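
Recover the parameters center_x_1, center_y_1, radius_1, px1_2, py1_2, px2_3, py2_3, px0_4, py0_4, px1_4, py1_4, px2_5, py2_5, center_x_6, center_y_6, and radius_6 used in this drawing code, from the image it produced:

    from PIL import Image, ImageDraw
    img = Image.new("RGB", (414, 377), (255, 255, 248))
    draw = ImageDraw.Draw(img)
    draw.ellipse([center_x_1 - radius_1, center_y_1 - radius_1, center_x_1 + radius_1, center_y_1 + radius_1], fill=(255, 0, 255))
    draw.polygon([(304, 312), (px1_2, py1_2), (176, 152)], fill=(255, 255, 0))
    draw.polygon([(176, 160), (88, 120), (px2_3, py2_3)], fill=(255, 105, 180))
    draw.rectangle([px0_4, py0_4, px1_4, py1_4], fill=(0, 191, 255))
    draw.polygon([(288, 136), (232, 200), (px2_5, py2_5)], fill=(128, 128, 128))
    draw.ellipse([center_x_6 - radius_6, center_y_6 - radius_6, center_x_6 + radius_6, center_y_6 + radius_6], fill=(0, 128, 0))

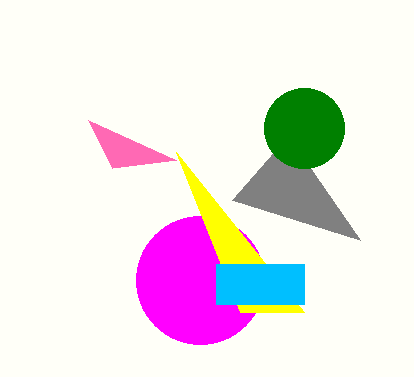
center_x_1 = 200, center_y_1 = 280, radius_1 = 64, px1_2 = 240, py1_2 = 312, px2_3 = 112, py2_3 = 168, px0_4 = 216, py0_4 = 264, px1_4 = 304, py1_4 = 304, px2_5 = 360, py2_5 = 240, center_x_6 = 304, center_y_6 = 128, radius_6 = 40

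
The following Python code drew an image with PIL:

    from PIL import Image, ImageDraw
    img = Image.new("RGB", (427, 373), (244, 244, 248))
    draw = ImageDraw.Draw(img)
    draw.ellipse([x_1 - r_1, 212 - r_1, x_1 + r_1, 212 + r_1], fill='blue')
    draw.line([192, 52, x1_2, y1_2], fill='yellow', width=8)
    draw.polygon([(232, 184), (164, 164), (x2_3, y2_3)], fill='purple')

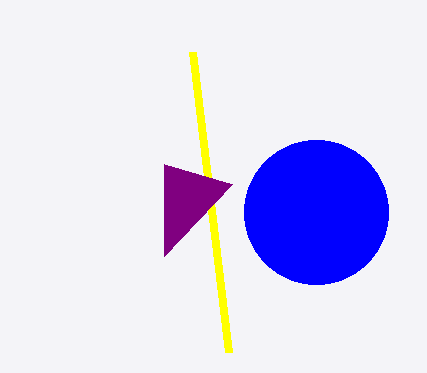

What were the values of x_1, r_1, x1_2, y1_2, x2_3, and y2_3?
x_1 = 316, r_1 = 72, x1_2 = 228, y1_2 = 352, x2_3 = 164, y2_3 = 256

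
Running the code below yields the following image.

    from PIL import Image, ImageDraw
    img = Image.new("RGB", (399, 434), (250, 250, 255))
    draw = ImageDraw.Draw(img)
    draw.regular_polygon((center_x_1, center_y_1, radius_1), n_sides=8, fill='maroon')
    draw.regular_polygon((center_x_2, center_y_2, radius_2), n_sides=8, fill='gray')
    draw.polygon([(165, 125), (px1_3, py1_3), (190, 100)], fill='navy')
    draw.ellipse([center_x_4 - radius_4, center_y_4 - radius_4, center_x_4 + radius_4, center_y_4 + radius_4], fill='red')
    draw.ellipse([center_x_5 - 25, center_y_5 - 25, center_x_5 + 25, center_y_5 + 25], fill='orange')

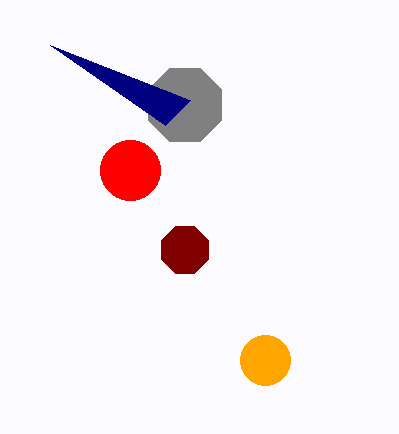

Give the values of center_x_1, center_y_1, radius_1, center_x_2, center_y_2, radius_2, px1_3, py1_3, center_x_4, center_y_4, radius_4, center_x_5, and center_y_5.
center_x_1 = 185; center_y_1 = 250; radius_1 = 25; center_x_2 = 185; center_y_2 = 105; radius_2 = 40; px1_3 = 50; py1_3 = 45; center_x_4 = 130; center_y_4 = 170; radius_4 = 30; center_x_5 = 265; center_y_5 = 360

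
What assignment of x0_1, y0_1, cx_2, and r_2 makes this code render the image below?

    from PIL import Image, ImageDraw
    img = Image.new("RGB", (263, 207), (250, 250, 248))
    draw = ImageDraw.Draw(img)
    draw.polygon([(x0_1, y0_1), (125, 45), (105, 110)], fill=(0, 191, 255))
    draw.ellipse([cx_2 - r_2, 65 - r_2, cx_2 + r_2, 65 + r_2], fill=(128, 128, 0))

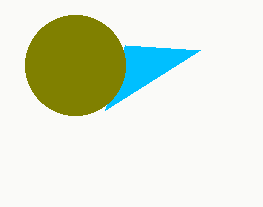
x0_1 = 200, y0_1 = 50, cx_2 = 75, r_2 = 50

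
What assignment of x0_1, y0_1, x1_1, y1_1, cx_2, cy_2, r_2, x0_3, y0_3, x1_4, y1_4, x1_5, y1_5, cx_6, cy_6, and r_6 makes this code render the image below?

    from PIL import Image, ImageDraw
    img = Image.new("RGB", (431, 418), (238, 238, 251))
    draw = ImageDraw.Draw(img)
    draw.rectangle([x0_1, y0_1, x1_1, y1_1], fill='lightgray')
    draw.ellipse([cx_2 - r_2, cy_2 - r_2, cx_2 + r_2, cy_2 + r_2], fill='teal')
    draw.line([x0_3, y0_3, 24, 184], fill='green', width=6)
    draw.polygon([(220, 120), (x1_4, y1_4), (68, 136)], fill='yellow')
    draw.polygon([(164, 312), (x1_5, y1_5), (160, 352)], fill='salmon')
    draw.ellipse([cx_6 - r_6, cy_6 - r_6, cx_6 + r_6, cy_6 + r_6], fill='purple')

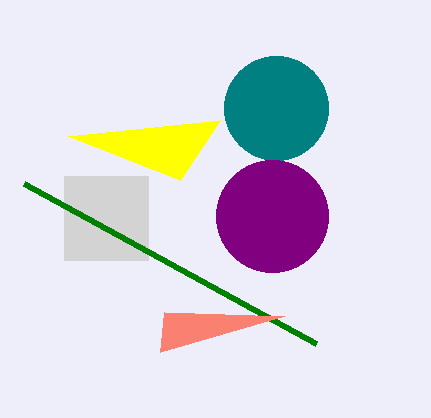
x0_1 = 64
y0_1 = 176
x1_1 = 148
y1_1 = 260
cx_2 = 276
cy_2 = 108
r_2 = 52
x0_3 = 316
y0_3 = 344
x1_4 = 180
y1_4 = 180
x1_5 = 284
y1_5 = 316
cx_6 = 272
cy_6 = 216
r_6 = 56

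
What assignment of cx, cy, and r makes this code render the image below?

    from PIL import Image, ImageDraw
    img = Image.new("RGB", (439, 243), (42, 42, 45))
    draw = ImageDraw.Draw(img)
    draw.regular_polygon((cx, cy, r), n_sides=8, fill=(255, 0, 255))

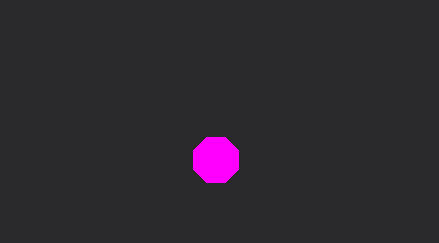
cx = 216, cy = 160, r = 24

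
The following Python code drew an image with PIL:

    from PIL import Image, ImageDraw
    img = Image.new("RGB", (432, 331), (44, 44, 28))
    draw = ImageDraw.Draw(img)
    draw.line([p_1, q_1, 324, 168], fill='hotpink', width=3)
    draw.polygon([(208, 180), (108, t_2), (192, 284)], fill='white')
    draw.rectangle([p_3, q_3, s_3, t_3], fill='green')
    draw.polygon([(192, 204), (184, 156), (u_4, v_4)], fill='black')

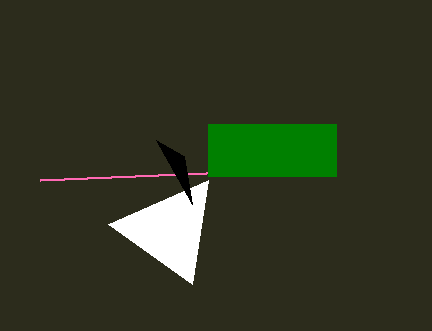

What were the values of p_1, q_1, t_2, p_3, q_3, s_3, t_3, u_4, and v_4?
p_1 = 40, q_1 = 180, t_2 = 224, p_3 = 208, q_3 = 124, s_3 = 336, t_3 = 176, u_4 = 156, v_4 = 140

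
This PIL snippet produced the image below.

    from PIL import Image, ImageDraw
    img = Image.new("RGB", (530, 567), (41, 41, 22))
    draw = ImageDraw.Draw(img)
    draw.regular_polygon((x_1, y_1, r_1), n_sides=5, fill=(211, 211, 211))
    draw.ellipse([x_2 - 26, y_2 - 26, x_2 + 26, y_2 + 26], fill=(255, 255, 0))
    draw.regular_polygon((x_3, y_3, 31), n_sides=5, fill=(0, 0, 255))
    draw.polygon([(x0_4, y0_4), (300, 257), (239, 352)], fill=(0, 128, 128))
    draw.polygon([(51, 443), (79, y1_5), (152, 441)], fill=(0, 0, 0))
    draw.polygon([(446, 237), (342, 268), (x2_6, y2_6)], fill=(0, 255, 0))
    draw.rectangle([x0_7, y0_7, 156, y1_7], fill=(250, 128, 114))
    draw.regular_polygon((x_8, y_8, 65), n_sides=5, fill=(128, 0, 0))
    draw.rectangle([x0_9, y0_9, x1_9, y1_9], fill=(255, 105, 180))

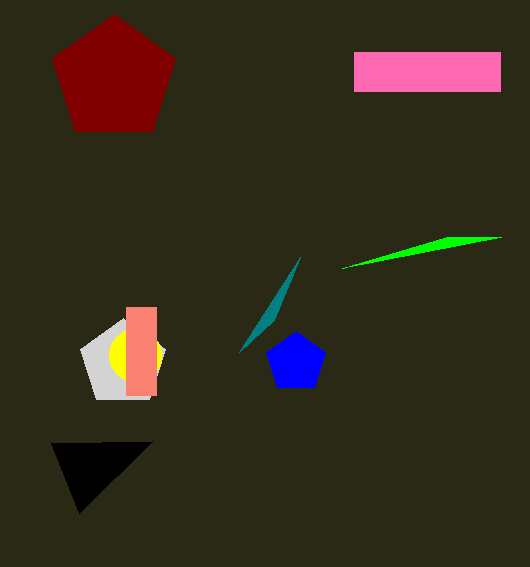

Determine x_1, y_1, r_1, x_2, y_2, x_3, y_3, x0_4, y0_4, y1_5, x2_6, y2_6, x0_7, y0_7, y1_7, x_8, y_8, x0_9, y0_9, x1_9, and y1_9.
x_1 = 123
y_1 = 363
r_1 = 45
x_2 = 135
y_2 = 355
x_3 = 296
y_3 = 362
x0_4 = 274
y0_4 = 320
y1_5 = 513
x2_6 = 501
y2_6 = 237
x0_7 = 126
y0_7 = 307
y1_7 = 395
x_8 = 114
y_8 = 79
x0_9 = 354
y0_9 = 52
x1_9 = 500
y1_9 = 91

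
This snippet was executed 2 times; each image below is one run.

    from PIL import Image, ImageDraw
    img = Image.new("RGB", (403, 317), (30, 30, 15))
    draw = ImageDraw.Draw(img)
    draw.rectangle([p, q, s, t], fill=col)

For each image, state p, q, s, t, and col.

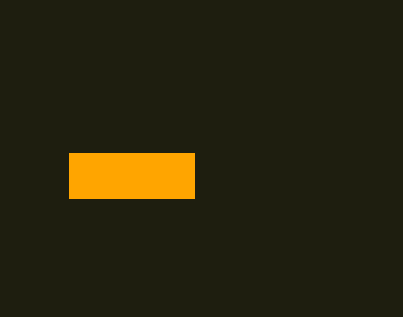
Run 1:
p = 69
q = 153
s = 194
t = 198
col = 'orange'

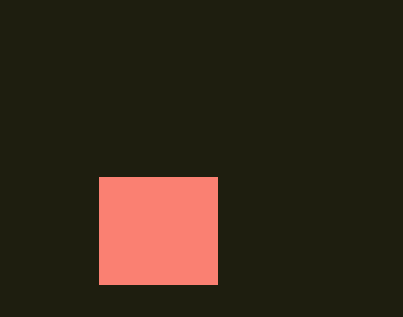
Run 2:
p = 99
q = 177
s = 217
t = 284
col = 'salmon'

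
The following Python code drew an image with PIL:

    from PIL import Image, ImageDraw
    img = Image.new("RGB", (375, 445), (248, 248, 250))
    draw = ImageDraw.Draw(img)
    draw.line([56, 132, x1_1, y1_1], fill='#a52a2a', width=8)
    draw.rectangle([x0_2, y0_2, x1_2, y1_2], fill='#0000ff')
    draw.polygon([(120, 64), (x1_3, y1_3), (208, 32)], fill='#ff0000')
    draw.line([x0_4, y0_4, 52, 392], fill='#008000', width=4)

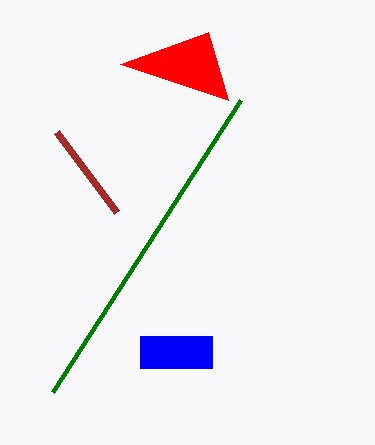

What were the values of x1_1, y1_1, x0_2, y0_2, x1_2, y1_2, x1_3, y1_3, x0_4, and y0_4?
x1_1 = 116, y1_1 = 212, x0_2 = 140, y0_2 = 336, x1_2 = 212, y1_2 = 368, x1_3 = 228, y1_3 = 100, x0_4 = 240, y0_4 = 100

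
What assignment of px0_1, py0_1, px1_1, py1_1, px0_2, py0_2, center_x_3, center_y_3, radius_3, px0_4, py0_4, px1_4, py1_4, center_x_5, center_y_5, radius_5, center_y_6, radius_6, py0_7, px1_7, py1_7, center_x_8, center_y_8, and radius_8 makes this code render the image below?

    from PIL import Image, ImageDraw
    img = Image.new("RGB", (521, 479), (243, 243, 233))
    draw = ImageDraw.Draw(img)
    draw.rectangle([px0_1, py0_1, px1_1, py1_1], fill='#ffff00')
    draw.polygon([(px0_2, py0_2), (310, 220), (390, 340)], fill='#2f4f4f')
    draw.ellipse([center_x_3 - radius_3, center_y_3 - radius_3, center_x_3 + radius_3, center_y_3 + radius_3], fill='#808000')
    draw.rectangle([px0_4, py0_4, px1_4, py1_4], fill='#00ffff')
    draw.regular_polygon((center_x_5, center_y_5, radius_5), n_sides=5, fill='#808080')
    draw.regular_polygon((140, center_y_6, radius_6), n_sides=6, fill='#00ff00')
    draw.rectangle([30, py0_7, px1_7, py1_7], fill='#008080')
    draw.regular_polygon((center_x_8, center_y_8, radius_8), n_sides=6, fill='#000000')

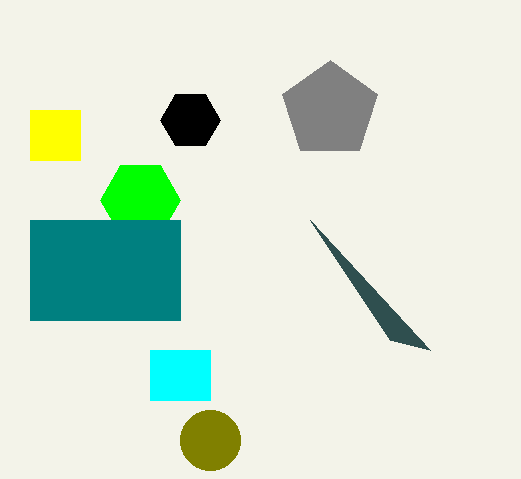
px0_1 = 30, py0_1 = 110, px1_1 = 80, py1_1 = 160, px0_2 = 430, py0_2 = 350, center_x_3 = 210, center_y_3 = 440, radius_3 = 30, px0_4 = 150, py0_4 = 350, px1_4 = 210, py1_4 = 400, center_x_5 = 330, center_y_5 = 110, radius_5 = 50, center_y_6 = 200, radius_6 = 40, py0_7 = 220, px1_7 = 180, py1_7 = 320, center_x_8 = 190, center_y_8 = 120, radius_8 = 30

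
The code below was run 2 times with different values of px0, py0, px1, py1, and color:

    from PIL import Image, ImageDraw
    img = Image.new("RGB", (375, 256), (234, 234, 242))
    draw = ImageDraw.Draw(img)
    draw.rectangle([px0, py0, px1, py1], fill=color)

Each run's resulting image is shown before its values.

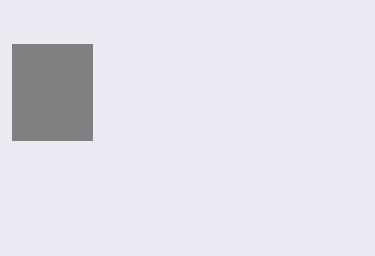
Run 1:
px0 = 12
py0 = 44
px1 = 92
py1 = 140
color = 'gray'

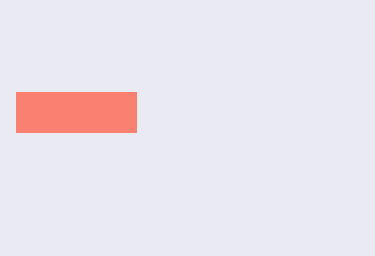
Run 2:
px0 = 16
py0 = 92
px1 = 136
py1 = 132
color = 'salmon'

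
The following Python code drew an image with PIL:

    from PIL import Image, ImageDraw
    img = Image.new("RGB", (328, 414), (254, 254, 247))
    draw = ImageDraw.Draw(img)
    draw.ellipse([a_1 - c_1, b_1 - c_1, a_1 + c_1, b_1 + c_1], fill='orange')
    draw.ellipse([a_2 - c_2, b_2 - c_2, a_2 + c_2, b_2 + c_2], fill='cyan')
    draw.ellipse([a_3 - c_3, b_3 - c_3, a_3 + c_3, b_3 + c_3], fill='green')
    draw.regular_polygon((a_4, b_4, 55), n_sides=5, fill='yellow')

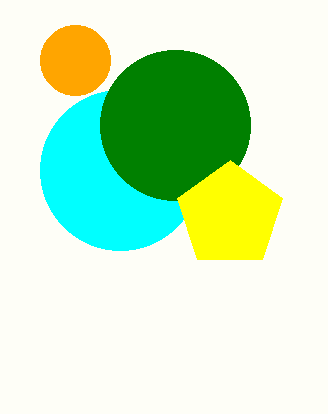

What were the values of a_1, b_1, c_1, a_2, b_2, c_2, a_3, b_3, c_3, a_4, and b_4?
a_1 = 75; b_1 = 60; c_1 = 35; a_2 = 120; b_2 = 170; c_2 = 80; a_3 = 175; b_3 = 125; c_3 = 75; a_4 = 230; b_4 = 215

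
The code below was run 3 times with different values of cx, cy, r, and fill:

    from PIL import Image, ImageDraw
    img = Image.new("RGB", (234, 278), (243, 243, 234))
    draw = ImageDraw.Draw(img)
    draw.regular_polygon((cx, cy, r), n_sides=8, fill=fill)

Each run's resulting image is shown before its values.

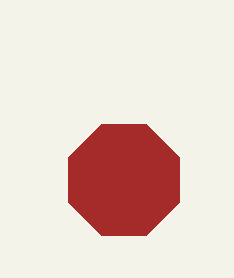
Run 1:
cx = 124, cy = 180, r = 60, fill = 'brown'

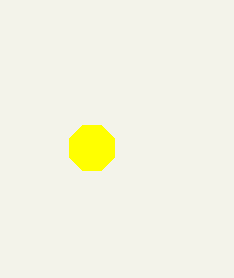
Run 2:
cx = 92
cy = 148
r = 24
fill = 'yellow'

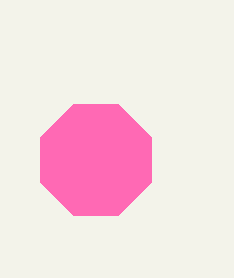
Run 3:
cx = 96; cy = 160; r = 60; fill = 'hotpink'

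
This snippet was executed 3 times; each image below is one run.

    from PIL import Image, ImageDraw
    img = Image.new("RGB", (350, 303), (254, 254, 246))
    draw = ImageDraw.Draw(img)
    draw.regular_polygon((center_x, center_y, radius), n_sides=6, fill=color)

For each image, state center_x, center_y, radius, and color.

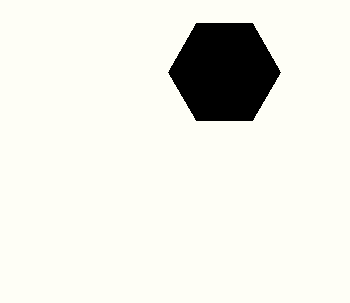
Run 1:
center_x = 224
center_y = 72
radius = 56
color = 'black'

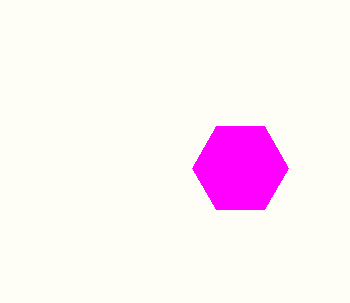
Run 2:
center_x = 240; center_y = 168; radius = 48; color = 'magenta'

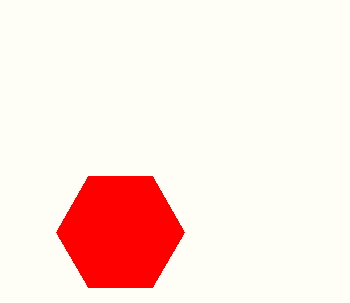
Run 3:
center_x = 120, center_y = 232, radius = 64, color = 'red'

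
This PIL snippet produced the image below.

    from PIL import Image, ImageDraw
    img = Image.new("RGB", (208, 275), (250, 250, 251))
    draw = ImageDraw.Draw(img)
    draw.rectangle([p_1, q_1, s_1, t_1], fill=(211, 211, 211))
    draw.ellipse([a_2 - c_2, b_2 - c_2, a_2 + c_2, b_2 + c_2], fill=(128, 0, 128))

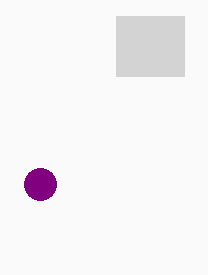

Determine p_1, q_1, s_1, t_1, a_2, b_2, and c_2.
p_1 = 116; q_1 = 16; s_1 = 184; t_1 = 76; a_2 = 40; b_2 = 184; c_2 = 16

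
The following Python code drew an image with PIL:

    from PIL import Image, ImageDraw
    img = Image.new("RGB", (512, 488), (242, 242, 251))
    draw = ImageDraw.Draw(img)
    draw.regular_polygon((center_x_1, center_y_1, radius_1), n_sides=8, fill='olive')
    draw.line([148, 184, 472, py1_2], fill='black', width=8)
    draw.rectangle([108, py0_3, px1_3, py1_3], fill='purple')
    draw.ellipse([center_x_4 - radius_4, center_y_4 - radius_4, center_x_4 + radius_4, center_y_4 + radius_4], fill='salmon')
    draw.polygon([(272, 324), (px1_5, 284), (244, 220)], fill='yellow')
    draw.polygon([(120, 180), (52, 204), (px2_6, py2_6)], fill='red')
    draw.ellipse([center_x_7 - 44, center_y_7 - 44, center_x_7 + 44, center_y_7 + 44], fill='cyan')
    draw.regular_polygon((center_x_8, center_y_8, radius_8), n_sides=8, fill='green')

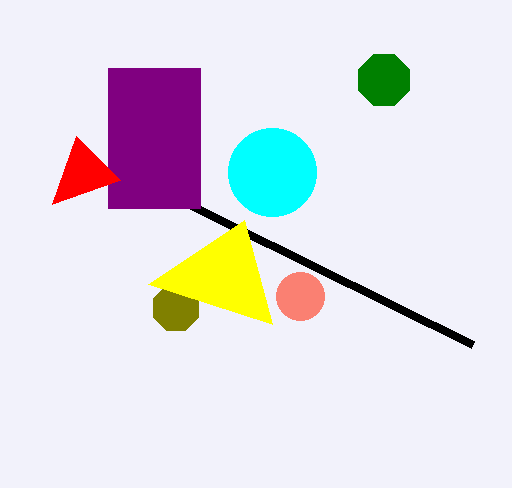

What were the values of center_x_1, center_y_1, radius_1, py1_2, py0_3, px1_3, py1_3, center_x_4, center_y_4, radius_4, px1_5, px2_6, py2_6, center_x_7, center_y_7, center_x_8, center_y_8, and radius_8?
center_x_1 = 176; center_y_1 = 308; radius_1 = 24; py1_2 = 344; py0_3 = 68; px1_3 = 200; py1_3 = 208; center_x_4 = 300; center_y_4 = 296; radius_4 = 24; px1_5 = 148; px2_6 = 76; py2_6 = 136; center_x_7 = 272; center_y_7 = 172; center_x_8 = 384; center_y_8 = 80; radius_8 = 28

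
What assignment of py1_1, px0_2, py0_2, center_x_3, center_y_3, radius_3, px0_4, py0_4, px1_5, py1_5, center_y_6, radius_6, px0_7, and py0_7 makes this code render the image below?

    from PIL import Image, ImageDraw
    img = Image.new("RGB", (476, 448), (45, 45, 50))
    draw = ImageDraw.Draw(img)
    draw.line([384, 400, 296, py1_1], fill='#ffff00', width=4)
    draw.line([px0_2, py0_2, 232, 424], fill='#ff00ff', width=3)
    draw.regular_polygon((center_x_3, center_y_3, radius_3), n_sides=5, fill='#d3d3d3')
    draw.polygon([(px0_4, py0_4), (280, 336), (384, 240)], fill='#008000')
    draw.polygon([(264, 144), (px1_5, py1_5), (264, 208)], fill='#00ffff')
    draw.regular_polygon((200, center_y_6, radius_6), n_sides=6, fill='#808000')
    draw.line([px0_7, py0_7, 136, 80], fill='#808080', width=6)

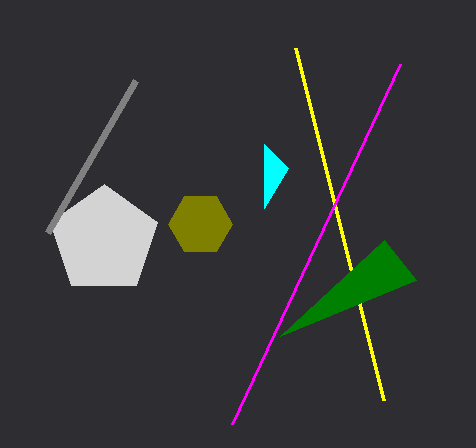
py1_1 = 48, px0_2 = 400, py0_2 = 64, center_x_3 = 104, center_y_3 = 240, radius_3 = 56, px0_4 = 416, py0_4 = 280, px1_5 = 288, py1_5 = 168, center_y_6 = 224, radius_6 = 32, px0_7 = 48, py0_7 = 232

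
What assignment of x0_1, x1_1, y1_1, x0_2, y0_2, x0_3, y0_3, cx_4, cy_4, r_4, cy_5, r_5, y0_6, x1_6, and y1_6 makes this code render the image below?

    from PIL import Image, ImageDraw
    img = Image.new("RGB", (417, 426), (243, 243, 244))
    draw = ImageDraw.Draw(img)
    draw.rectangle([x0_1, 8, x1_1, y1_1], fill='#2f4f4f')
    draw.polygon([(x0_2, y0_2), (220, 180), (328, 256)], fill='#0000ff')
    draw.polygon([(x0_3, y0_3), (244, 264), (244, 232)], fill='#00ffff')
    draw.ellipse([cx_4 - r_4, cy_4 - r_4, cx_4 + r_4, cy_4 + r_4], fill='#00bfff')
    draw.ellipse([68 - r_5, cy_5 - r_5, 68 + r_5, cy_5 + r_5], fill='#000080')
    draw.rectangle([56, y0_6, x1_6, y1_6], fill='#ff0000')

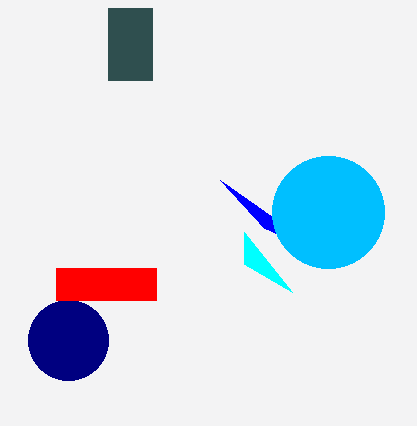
x0_1 = 108; x1_1 = 152; y1_1 = 80; x0_2 = 264; y0_2 = 228; x0_3 = 292; y0_3 = 292; cx_4 = 328; cy_4 = 212; r_4 = 56; cy_5 = 340; r_5 = 40; y0_6 = 268; x1_6 = 156; y1_6 = 300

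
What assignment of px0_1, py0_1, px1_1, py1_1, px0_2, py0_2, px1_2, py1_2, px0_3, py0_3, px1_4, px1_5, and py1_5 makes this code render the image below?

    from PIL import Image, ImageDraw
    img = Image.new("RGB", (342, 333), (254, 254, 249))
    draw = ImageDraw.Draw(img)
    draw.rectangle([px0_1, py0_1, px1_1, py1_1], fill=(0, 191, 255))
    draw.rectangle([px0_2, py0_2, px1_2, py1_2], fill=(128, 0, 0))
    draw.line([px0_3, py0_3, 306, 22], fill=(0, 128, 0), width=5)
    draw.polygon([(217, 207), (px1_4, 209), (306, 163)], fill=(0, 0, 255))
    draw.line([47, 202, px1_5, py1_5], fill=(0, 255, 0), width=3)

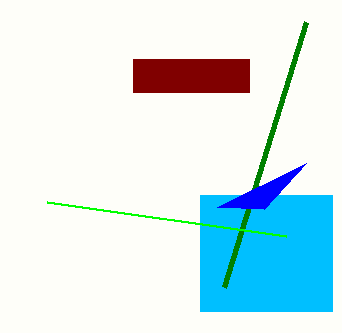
px0_1 = 200; py0_1 = 195; px1_1 = 332; py1_1 = 311; px0_2 = 133; py0_2 = 59; px1_2 = 249; py1_2 = 92; px0_3 = 224; py0_3 = 287; px1_4 = 264; px1_5 = 286; py1_5 = 236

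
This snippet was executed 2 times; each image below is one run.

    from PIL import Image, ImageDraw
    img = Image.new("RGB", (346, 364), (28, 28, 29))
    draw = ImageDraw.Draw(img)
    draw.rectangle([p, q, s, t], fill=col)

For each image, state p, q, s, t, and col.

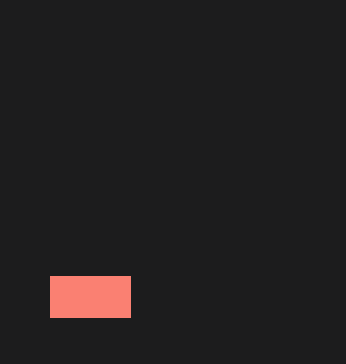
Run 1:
p = 50; q = 276; s = 130; t = 317; col = 'salmon'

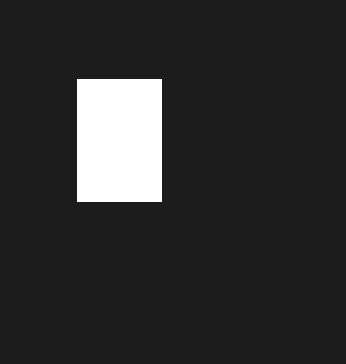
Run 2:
p = 77; q = 79; s = 161; t = 201; col = 'white'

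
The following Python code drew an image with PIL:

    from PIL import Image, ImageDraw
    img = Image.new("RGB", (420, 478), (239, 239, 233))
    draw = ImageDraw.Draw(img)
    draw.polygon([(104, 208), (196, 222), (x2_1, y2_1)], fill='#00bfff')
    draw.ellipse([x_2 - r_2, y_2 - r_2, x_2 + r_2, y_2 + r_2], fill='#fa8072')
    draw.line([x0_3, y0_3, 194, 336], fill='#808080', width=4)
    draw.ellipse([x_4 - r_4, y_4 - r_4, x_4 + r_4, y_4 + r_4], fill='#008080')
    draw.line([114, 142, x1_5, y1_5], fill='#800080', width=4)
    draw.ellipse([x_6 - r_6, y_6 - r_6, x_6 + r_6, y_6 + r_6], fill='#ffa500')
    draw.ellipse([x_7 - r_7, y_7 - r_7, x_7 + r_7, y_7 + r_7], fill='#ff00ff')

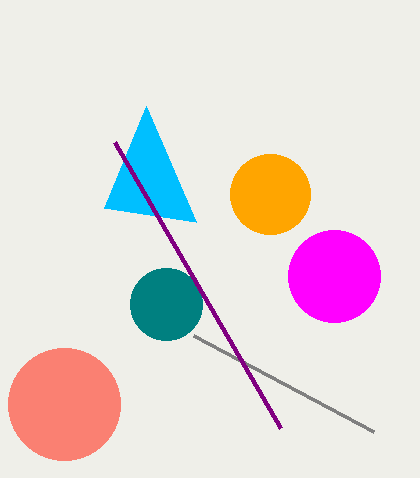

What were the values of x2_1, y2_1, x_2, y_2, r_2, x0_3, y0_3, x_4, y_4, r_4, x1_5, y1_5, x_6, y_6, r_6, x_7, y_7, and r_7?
x2_1 = 146; y2_1 = 106; x_2 = 64; y_2 = 404; r_2 = 56; x0_3 = 374; y0_3 = 432; x_4 = 166; y_4 = 304; r_4 = 36; x1_5 = 280; y1_5 = 428; x_6 = 270; y_6 = 194; r_6 = 40; x_7 = 334; y_7 = 276; r_7 = 46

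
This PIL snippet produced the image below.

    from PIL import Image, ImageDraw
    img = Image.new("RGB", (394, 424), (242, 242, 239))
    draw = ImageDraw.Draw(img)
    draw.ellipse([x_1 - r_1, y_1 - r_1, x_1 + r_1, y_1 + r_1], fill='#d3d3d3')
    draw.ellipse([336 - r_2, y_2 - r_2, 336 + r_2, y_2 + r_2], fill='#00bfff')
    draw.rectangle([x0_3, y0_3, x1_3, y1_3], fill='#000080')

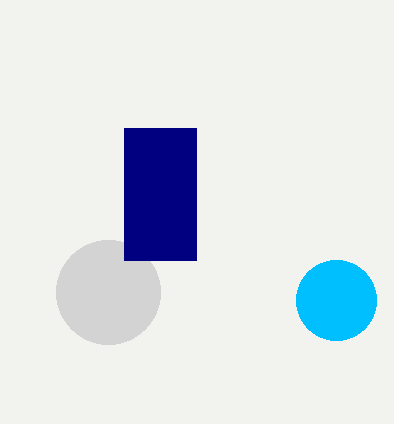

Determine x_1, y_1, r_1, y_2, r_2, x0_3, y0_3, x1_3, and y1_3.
x_1 = 108, y_1 = 292, r_1 = 52, y_2 = 300, r_2 = 40, x0_3 = 124, y0_3 = 128, x1_3 = 196, y1_3 = 260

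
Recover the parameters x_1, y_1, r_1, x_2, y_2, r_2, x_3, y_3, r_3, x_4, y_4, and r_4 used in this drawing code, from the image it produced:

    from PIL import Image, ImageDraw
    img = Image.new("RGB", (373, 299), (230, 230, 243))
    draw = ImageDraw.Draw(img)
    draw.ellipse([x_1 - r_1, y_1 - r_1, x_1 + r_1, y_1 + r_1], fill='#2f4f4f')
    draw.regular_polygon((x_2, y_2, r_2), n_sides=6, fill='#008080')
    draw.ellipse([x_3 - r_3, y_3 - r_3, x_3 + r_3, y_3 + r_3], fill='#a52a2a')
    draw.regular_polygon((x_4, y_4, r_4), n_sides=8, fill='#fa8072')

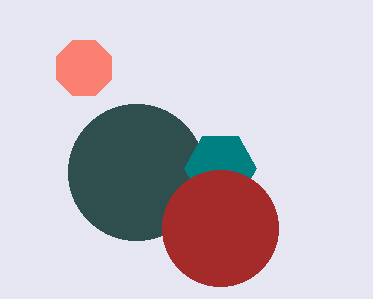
x_1 = 136; y_1 = 172; r_1 = 68; x_2 = 220; y_2 = 168; r_2 = 36; x_3 = 220; y_3 = 228; r_3 = 58; x_4 = 84; y_4 = 68; r_4 = 30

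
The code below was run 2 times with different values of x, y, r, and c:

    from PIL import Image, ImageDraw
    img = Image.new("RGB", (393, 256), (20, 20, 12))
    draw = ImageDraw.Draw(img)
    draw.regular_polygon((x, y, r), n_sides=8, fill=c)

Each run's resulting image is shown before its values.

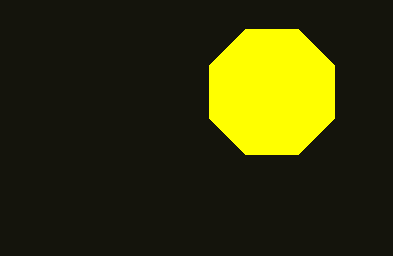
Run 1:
x = 272, y = 92, r = 68, c = 'yellow'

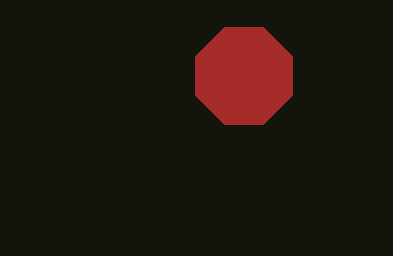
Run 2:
x = 244
y = 76
r = 52
c = 'brown'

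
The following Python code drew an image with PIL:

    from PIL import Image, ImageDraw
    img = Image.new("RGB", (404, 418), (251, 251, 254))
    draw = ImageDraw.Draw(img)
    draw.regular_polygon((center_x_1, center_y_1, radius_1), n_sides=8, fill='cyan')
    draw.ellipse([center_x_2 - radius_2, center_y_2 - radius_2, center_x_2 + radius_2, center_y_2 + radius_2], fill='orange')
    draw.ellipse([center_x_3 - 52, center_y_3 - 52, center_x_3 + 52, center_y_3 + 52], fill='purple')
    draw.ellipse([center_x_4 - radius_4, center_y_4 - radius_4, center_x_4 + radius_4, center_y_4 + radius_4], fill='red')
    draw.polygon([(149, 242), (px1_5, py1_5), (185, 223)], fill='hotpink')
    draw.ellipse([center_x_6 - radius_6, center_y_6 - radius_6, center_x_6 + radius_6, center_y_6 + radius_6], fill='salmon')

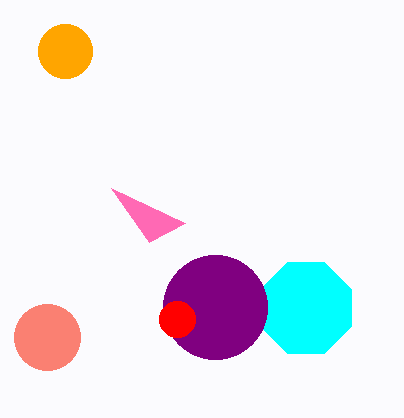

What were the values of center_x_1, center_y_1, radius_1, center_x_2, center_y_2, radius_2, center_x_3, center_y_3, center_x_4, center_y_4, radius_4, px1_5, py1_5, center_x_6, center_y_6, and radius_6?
center_x_1 = 306; center_y_1 = 308; radius_1 = 49; center_x_2 = 65; center_y_2 = 51; radius_2 = 27; center_x_3 = 215; center_y_3 = 307; center_x_4 = 177; center_y_4 = 319; radius_4 = 18; px1_5 = 111; py1_5 = 188; center_x_6 = 47; center_y_6 = 337; radius_6 = 33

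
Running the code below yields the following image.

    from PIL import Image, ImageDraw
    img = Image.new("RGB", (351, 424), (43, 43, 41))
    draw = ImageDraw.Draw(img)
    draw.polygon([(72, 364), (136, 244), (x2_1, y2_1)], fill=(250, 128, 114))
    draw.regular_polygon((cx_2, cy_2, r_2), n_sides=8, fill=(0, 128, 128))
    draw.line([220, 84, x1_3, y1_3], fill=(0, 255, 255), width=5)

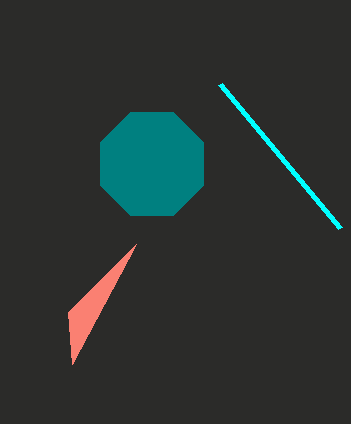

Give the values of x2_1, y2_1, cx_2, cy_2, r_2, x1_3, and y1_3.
x2_1 = 68; y2_1 = 312; cx_2 = 152; cy_2 = 164; r_2 = 56; x1_3 = 340; y1_3 = 228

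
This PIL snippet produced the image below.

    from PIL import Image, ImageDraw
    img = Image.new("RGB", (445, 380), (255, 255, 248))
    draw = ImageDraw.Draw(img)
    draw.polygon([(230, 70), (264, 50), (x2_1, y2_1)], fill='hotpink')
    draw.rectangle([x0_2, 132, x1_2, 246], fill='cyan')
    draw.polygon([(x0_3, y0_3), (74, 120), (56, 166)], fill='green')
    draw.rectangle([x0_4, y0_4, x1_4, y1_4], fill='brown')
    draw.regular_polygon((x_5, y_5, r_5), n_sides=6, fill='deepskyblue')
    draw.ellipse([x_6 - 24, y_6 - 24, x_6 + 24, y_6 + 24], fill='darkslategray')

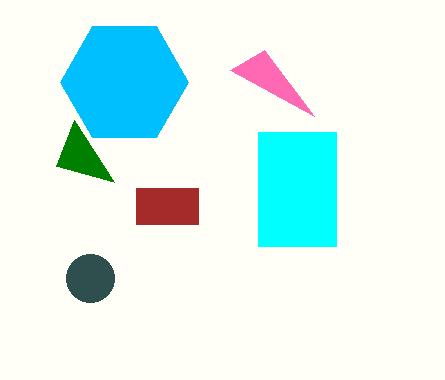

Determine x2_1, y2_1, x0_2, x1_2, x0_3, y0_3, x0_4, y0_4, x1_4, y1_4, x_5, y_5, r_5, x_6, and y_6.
x2_1 = 314, y2_1 = 116, x0_2 = 258, x1_2 = 336, x0_3 = 114, y0_3 = 182, x0_4 = 136, y0_4 = 188, x1_4 = 198, y1_4 = 224, x_5 = 124, y_5 = 82, r_5 = 64, x_6 = 90, y_6 = 278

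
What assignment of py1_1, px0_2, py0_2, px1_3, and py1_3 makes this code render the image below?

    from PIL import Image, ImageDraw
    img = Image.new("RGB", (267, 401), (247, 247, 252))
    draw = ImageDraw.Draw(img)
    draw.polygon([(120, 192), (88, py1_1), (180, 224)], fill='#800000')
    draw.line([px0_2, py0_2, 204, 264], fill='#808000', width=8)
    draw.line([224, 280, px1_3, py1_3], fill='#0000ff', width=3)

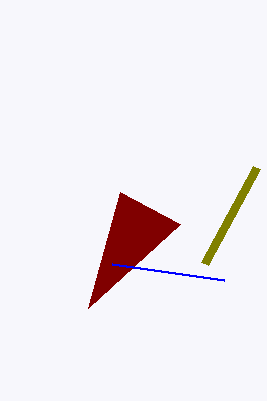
py1_1 = 308, px0_2 = 256, py0_2 = 168, px1_3 = 112, py1_3 = 264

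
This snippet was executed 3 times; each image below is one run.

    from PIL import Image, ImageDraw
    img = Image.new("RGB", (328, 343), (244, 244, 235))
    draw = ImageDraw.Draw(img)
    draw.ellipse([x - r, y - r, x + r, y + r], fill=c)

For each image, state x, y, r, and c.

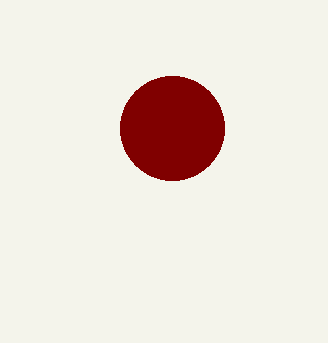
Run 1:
x = 172, y = 128, r = 52, c = 'maroon'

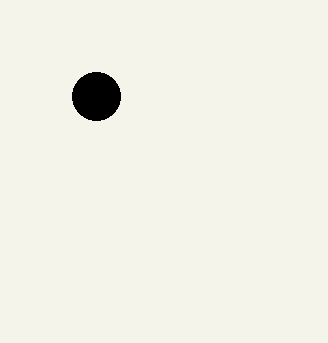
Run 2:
x = 96
y = 96
r = 24
c = 'black'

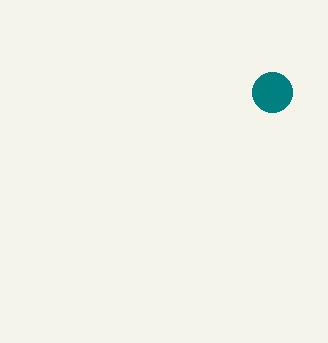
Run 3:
x = 272, y = 92, r = 20, c = 'teal'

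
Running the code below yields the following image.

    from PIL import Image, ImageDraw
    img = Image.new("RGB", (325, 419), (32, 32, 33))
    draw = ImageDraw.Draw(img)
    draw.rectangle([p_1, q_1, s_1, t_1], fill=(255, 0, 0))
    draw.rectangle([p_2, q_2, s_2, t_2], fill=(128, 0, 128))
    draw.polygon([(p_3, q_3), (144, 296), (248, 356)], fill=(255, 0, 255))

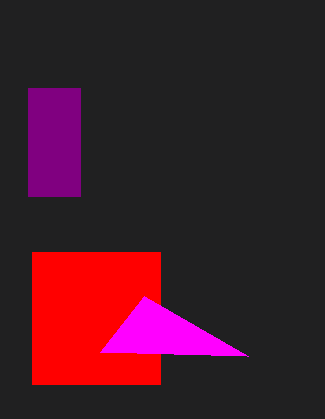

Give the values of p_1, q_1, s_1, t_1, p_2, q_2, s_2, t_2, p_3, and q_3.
p_1 = 32; q_1 = 252; s_1 = 160; t_1 = 384; p_2 = 28; q_2 = 88; s_2 = 80; t_2 = 196; p_3 = 100; q_3 = 352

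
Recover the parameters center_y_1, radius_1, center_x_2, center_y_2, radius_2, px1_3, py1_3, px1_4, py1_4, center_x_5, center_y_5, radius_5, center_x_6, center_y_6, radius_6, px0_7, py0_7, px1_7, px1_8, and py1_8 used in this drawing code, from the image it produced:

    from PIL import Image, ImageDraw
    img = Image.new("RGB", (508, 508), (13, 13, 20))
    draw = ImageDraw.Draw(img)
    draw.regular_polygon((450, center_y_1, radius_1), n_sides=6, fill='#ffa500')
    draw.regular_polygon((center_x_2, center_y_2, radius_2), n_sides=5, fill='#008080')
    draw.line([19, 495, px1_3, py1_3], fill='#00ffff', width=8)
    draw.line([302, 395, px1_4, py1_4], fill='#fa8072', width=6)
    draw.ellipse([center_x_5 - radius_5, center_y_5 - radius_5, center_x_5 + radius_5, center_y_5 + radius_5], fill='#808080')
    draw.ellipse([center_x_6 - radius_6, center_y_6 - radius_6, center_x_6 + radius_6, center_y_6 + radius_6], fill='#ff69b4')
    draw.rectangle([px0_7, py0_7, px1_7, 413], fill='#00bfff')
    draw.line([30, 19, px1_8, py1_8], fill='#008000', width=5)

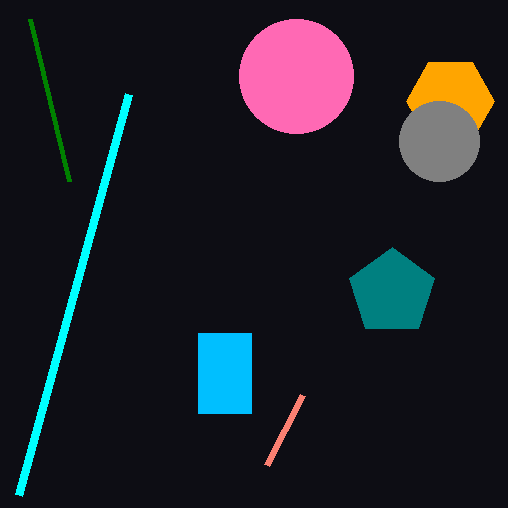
center_y_1 = 101, radius_1 = 44, center_x_2 = 392, center_y_2 = 292, radius_2 = 45, px1_3 = 129, py1_3 = 94, px1_4 = 266, py1_4 = 465, center_x_5 = 439, center_y_5 = 141, radius_5 = 40, center_x_6 = 296, center_y_6 = 76, radius_6 = 57, px0_7 = 198, py0_7 = 333, px1_7 = 251, px1_8 = 69, py1_8 = 181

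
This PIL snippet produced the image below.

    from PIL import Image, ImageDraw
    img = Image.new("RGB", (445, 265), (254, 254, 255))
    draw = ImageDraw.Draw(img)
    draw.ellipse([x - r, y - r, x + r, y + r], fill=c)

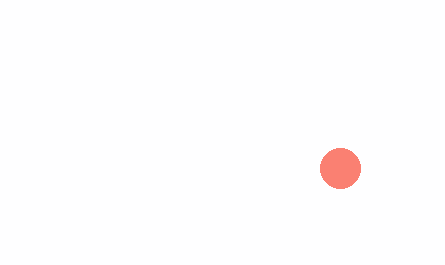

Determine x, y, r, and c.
x = 340; y = 168; r = 20; c = 'salmon'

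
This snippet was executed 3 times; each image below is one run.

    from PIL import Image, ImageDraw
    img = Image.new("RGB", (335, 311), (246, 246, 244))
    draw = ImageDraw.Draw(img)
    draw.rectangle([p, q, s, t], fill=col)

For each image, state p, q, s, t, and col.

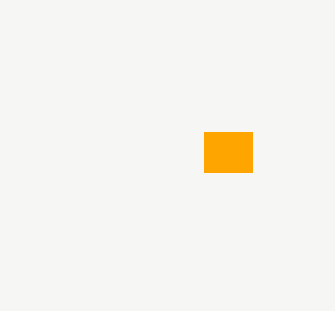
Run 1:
p = 204; q = 132; s = 252; t = 172; col = 'orange'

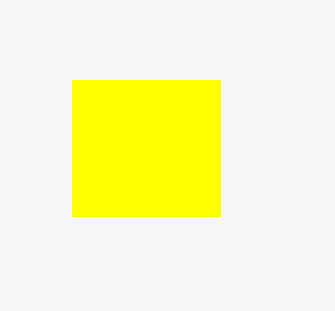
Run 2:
p = 72, q = 80, s = 220, t = 216, col = 'yellow'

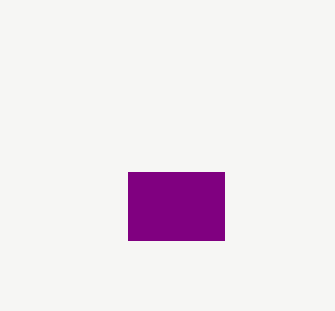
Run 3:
p = 128
q = 172
s = 224
t = 240
col = 'purple'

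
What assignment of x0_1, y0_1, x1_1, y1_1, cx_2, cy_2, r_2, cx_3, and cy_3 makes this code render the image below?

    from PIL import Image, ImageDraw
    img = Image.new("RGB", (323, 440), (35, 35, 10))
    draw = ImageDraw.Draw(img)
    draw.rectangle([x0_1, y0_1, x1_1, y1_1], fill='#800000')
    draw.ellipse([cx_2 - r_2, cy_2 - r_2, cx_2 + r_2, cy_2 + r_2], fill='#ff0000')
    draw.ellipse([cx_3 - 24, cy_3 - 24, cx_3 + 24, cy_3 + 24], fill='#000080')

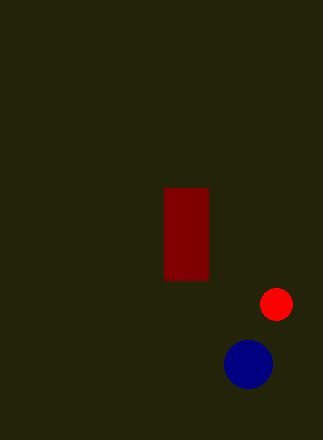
x0_1 = 164, y0_1 = 188, x1_1 = 208, y1_1 = 280, cx_2 = 276, cy_2 = 304, r_2 = 16, cx_3 = 248, cy_3 = 364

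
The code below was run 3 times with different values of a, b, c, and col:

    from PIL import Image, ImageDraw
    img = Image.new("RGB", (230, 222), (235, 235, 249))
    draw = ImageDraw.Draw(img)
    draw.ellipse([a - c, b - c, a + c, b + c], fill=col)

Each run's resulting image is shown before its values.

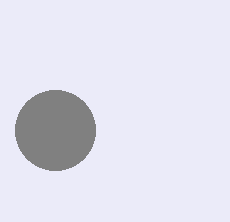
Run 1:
a = 55
b = 130
c = 40
col = 'gray'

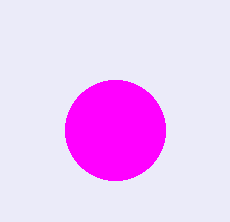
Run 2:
a = 115; b = 130; c = 50; col = 'magenta'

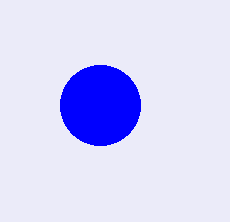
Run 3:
a = 100; b = 105; c = 40; col = 'blue'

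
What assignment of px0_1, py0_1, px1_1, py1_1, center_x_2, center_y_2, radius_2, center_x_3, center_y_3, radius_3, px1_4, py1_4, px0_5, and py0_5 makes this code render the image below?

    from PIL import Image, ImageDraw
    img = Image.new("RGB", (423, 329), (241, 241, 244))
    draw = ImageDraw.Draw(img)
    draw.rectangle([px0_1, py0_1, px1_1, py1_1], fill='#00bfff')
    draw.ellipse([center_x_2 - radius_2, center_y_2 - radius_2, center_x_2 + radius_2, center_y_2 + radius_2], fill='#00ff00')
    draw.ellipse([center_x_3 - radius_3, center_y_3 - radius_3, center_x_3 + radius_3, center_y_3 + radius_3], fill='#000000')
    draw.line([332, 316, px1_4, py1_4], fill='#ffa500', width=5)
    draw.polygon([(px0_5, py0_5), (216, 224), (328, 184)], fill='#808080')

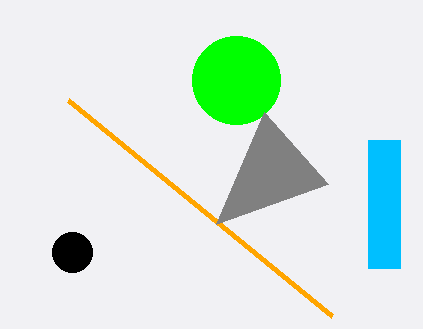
px0_1 = 368, py0_1 = 140, px1_1 = 400, py1_1 = 268, center_x_2 = 236, center_y_2 = 80, radius_2 = 44, center_x_3 = 72, center_y_3 = 252, radius_3 = 20, px1_4 = 68, py1_4 = 100, px0_5 = 264, py0_5 = 112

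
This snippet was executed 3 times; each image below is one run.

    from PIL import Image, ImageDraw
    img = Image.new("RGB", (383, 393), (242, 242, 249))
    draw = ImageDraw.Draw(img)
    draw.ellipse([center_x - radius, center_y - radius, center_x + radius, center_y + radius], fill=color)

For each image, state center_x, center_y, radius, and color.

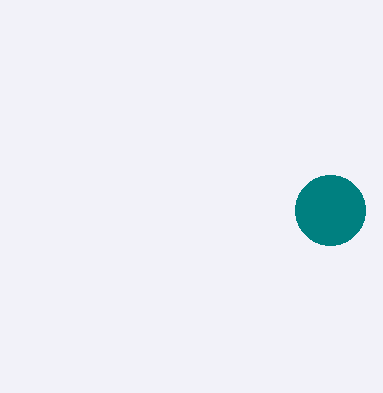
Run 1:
center_x = 330; center_y = 210; radius = 35; color = 'teal'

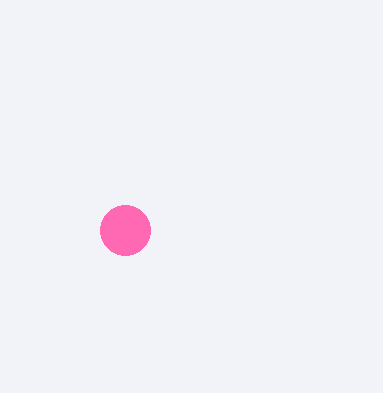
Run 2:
center_x = 125; center_y = 230; radius = 25; color = 'hotpink'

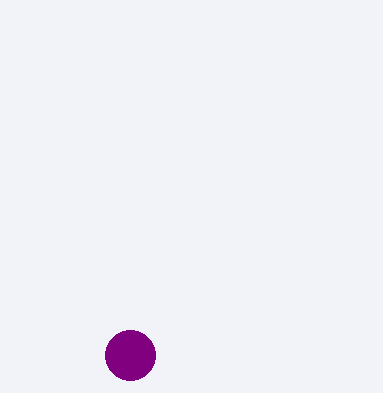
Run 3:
center_x = 130
center_y = 355
radius = 25
color = 'purple'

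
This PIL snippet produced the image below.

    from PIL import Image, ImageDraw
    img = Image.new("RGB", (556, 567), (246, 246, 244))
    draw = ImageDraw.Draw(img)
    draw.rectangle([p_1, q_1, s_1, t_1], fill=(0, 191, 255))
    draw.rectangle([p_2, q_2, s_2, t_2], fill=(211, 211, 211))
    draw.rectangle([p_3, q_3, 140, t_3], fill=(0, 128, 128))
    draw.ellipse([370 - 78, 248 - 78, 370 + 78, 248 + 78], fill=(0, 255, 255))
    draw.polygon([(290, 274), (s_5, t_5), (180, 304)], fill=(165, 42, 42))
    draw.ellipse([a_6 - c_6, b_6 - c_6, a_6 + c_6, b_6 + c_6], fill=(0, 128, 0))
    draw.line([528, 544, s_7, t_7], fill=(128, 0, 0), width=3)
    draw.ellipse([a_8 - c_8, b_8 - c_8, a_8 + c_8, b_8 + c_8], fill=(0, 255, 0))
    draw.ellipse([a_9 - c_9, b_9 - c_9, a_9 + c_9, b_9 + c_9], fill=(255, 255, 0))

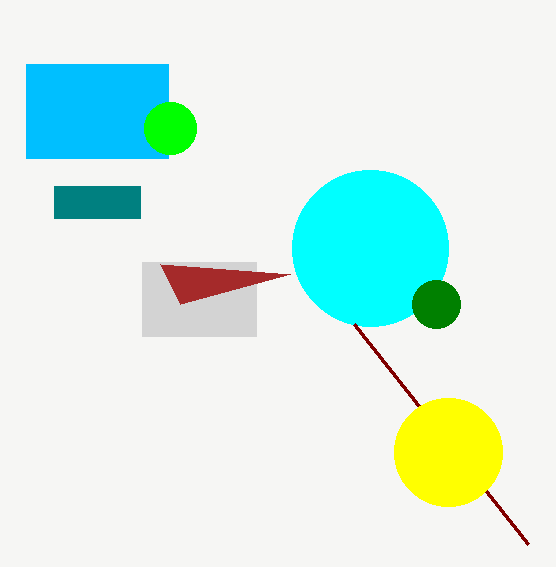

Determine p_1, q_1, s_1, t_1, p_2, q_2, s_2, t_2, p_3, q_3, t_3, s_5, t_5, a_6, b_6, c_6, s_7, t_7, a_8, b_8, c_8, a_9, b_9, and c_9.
p_1 = 26
q_1 = 64
s_1 = 168
t_1 = 158
p_2 = 142
q_2 = 262
s_2 = 256
t_2 = 336
p_3 = 54
q_3 = 186
t_3 = 218
s_5 = 160
t_5 = 264
a_6 = 436
b_6 = 304
c_6 = 24
s_7 = 354
t_7 = 324
a_8 = 170
b_8 = 128
c_8 = 26
a_9 = 448
b_9 = 452
c_9 = 54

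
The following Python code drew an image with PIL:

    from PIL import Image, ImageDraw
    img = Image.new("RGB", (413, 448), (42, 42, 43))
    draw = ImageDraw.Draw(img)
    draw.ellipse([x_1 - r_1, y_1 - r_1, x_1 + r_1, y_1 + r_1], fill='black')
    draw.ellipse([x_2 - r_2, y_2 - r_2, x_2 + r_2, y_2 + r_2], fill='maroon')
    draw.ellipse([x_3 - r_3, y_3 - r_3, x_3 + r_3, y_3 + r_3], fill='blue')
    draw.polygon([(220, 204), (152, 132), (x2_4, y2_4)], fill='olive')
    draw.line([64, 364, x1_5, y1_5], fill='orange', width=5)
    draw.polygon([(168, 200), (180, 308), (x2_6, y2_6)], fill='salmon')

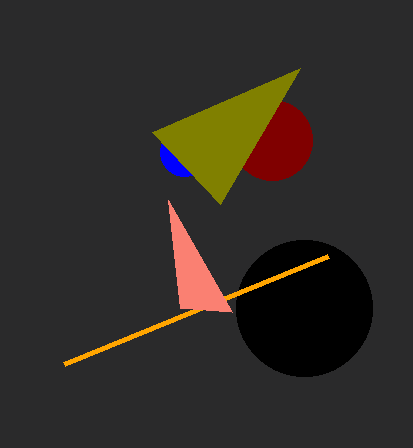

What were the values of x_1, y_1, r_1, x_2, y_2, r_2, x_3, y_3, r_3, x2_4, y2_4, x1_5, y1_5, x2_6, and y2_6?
x_1 = 304, y_1 = 308, r_1 = 68, x_2 = 272, y_2 = 140, r_2 = 40, x_3 = 184, y_3 = 152, r_3 = 24, x2_4 = 300, y2_4 = 68, x1_5 = 328, y1_5 = 256, x2_6 = 232, y2_6 = 312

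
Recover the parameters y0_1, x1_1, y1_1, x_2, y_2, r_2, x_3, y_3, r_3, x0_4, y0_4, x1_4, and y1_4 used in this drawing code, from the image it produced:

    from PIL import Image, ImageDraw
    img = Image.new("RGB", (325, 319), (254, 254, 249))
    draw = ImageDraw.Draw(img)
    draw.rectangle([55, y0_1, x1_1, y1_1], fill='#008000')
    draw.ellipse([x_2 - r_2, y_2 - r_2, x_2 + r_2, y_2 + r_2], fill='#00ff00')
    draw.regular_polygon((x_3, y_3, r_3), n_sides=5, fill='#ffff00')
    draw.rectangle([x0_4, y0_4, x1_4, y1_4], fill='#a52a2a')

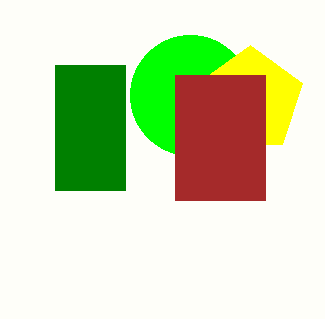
y0_1 = 65
x1_1 = 125
y1_1 = 190
x_2 = 190
y_2 = 95
r_2 = 60
x_3 = 250
y_3 = 100
r_3 = 55
x0_4 = 175
y0_4 = 75
x1_4 = 265
y1_4 = 200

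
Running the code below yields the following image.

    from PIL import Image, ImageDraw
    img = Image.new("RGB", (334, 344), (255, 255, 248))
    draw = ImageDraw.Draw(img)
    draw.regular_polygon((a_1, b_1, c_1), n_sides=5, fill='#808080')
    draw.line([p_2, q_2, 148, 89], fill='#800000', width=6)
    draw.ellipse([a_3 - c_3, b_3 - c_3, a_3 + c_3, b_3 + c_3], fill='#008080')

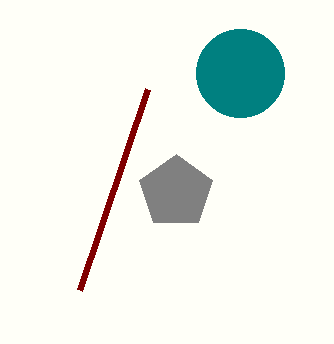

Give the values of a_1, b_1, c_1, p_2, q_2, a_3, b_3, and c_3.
a_1 = 176, b_1 = 192, c_1 = 38, p_2 = 80, q_2 = 290, a_3 = 240, b_3 = 73, c_3 = 44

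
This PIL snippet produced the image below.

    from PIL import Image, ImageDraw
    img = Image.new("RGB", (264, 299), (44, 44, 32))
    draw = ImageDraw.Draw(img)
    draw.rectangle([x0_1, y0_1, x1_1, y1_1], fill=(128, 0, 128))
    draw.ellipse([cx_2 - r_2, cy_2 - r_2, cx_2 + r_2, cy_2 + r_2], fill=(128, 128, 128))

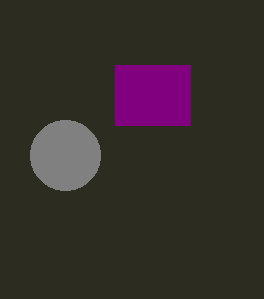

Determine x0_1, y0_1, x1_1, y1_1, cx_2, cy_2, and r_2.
x0_1 = 115
y0_1 = 65
x1_1 = 190
y1_1 = 125
cx_2 = 65
cy_2 = 155
r_2 = 35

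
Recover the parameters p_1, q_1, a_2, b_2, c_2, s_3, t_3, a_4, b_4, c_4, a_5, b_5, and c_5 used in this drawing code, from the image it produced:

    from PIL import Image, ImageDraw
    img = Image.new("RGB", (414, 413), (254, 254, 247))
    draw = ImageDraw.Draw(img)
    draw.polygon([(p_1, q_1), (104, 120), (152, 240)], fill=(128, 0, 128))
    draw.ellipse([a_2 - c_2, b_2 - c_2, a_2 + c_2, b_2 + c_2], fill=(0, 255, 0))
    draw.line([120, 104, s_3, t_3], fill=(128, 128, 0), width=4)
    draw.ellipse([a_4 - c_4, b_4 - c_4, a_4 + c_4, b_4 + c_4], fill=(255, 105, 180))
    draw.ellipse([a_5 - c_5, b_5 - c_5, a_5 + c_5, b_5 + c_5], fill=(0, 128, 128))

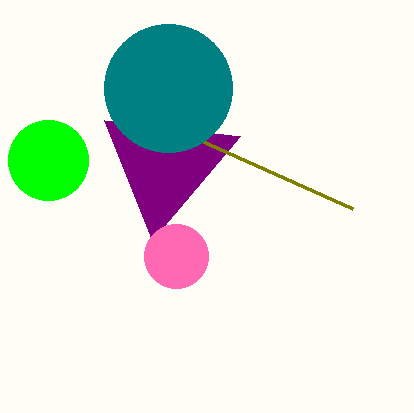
p_1 = 240; q_1 = 136; a_2 = 48; b_2 = 160; c_2 = 40; s_3 = 352; t_3 = 208; a_4 = 176; b_4 = 256; c_4 = 32; a_5 = 168; b_5 = 88; c_5 = 64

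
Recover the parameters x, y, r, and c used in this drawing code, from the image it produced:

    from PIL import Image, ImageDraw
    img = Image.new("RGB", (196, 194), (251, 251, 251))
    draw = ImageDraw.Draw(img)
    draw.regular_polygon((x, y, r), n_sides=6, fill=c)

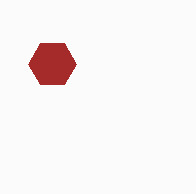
x = 52, y = 64, r = 24, c = 'brown'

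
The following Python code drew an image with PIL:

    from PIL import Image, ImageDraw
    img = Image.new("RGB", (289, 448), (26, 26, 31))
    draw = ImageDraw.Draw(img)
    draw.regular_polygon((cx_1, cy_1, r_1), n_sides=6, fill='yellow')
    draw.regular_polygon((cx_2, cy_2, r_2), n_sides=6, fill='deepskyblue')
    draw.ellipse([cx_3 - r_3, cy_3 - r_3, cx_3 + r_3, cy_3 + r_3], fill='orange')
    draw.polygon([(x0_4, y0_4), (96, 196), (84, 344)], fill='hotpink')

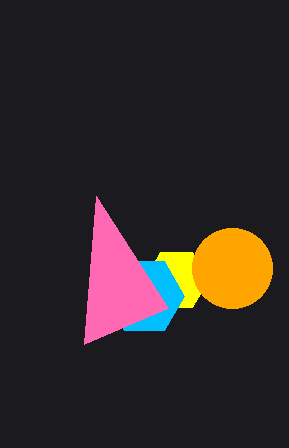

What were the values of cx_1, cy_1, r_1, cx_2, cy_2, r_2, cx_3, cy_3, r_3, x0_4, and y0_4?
cx_1 = 176
cy_1 = 280
r_1 = 32
cx_2 = 144
cy_2 = 296
r_2 = 40
cx_3 = 232
cy_3 = 268
r_3 = 40
x0_4 = 168
y0_4 = 308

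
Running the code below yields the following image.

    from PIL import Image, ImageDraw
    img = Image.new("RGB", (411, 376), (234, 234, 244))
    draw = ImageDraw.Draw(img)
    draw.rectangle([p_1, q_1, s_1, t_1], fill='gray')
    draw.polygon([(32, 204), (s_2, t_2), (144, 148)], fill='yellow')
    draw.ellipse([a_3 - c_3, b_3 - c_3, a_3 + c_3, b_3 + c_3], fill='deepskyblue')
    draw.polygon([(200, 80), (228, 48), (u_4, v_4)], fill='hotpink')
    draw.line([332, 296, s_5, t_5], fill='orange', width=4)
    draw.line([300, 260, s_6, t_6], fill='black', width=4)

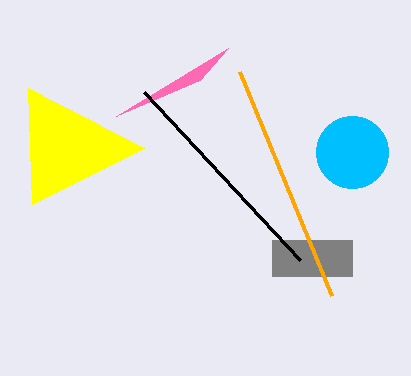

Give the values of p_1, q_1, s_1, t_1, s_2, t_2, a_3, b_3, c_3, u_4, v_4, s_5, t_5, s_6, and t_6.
p_1 = 272, q_1 = 240, s_1 = 352, t_1 = 276, s_2 = 28, t_2 = 88, a_3 = 352, b_3 = 152, c_3 = 36, u_4 = 116, v_4 = 116, s_5 = 240, t_5 = 72, s_6 = 144, t_6 = 92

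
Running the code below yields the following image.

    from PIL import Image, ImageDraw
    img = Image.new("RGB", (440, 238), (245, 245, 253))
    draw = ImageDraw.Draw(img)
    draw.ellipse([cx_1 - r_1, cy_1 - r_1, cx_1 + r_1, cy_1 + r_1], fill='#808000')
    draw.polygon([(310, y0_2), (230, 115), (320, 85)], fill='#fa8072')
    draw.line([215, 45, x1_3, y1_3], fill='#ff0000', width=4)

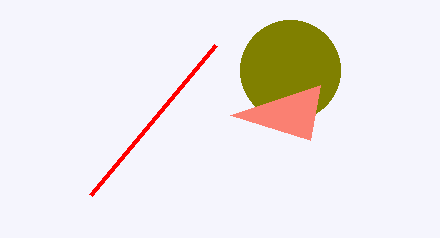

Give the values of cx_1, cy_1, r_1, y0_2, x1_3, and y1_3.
cx_1 = 290; cy_1 = 70; r_1 = 50; y0_2 = 140; x1_3 = 90; y1_3 = 195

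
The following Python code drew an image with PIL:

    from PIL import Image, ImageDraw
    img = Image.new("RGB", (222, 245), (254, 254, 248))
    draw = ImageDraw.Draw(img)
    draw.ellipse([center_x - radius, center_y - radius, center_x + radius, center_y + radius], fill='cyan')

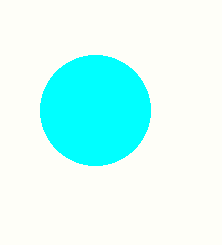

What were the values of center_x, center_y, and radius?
center_x = 95, center_y = 110, radius = 55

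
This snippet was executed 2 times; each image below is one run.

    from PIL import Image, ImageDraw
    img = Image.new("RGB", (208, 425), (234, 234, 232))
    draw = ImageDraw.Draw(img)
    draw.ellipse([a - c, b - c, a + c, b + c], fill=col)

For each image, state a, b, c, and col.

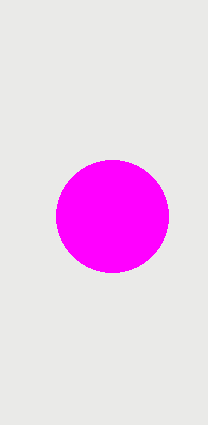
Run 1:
a = 112
b = 216
c = 56
col = 'magenta'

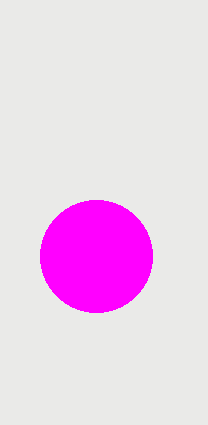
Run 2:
a = 96
b = 256
c = 56
col = 'magenta'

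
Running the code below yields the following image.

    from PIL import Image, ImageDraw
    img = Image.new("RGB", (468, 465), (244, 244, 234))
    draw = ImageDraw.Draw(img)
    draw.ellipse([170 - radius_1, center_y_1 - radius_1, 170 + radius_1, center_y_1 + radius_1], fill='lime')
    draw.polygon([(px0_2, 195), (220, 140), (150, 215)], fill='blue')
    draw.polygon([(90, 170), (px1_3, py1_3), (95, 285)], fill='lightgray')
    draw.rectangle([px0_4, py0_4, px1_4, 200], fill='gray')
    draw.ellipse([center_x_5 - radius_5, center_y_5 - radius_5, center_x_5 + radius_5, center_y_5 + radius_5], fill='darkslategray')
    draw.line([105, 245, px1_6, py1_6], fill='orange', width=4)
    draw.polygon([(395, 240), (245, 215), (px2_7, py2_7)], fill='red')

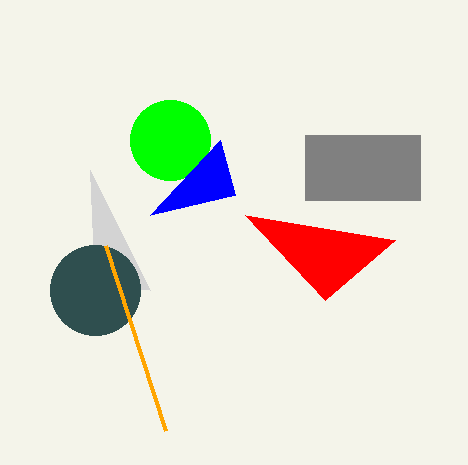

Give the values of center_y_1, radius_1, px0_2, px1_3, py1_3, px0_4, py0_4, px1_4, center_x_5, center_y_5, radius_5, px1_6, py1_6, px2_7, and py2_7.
center_y_1 = 140, radius_1 = 40, px0_2 = 235, px1_3 = 150, py1_3 = 290, px0_4 = 305, py0_4 = 135, px1_4 = 420, center_x_5 = 95, center_y_5 = 290, radius_5 = 45, px1_6 = 165, py1_6 = 430, px2_7 = 325, py2_7 = 300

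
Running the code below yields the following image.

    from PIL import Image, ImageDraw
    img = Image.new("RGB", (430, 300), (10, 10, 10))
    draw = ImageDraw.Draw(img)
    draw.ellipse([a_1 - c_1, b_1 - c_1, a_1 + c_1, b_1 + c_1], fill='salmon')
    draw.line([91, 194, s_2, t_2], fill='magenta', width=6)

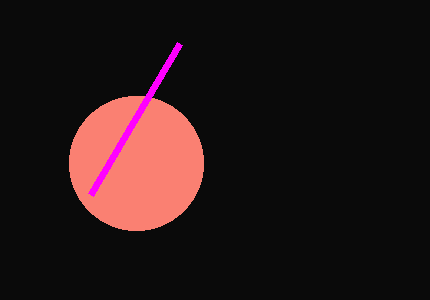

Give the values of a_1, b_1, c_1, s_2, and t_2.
a_1 = 136
b_1 = 163
c_1 = 67
s_2 = 180
t_2 = 43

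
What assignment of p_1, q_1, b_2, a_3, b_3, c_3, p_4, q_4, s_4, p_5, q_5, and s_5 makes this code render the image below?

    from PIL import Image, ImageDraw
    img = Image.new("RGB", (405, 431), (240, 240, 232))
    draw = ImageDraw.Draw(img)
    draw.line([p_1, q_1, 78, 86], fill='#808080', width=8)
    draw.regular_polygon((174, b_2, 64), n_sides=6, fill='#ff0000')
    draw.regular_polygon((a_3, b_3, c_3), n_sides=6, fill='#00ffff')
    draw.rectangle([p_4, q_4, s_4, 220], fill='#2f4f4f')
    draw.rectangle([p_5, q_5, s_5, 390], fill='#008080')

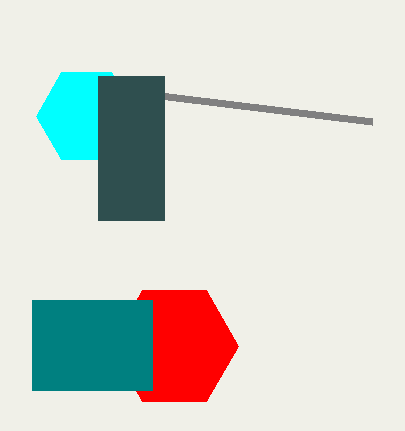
p_1 = 372
q_1 = 122
b_2 = 346
a_3 = 86
b_3 = 116
c_3 = 50
p_4 = 98
q_4 = 76
s_4 = 164
p_5 = 32
q_5 = 300
s_5 = 152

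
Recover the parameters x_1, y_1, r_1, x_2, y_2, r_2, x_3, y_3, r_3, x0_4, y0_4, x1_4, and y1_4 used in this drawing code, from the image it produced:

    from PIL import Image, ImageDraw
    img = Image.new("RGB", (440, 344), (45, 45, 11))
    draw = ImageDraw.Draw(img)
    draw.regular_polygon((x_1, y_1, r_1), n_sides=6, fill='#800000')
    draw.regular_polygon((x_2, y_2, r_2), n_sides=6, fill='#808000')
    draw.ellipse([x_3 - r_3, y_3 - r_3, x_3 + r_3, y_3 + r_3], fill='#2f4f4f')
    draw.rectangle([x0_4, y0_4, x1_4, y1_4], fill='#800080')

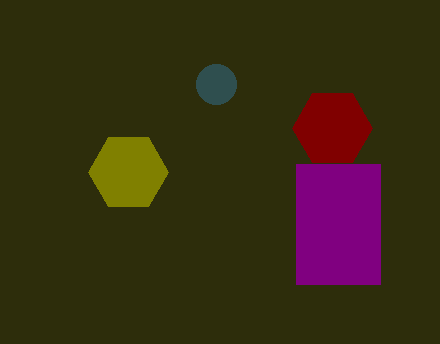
x_1 = 332, y_1 = 128, r_1 = 40, x_2 = 128, y_2 = 172, r_2 = 40, x_3 = 216, y_3 = 84, r_3 = 20, x0_4 = 296, y0_4 = 164, x1_4 = 380, y1_4 = 284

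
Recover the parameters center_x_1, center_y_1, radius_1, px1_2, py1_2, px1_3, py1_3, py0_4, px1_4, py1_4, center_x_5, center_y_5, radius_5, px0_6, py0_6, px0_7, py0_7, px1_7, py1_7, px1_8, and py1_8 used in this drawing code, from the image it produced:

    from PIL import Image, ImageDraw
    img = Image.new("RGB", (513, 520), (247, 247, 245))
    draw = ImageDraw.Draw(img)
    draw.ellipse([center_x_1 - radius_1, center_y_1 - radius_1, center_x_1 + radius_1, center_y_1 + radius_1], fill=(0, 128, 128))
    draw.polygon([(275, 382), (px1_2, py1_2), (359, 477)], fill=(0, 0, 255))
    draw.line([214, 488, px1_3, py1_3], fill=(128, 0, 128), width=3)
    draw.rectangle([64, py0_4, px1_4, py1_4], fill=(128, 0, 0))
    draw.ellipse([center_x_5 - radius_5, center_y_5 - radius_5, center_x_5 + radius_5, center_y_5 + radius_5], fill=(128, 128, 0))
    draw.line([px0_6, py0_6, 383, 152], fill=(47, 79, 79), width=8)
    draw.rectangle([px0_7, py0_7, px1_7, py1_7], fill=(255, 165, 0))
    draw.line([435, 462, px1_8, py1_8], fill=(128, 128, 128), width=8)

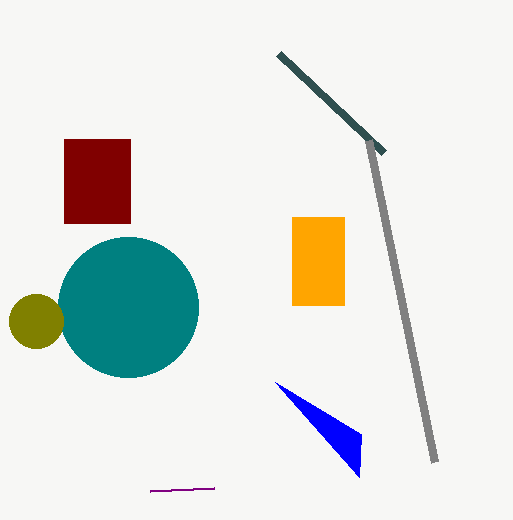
center_x_1 = 128
center_y_1 = 307
radius_1 = 70
px1_2 = 361
py1_2 = 434
px1_3 = 150
py1_3 = 491
py0_4 = 139
px1_4 = 130
py1_4 = 223
center_x_5 = 36
center_y_5 = 321
radius_5 = 27
px0_6 = 278
py0_6 = 53
px0_7 = 292
py0_7 = 217
px1_7 = 344
py1_7 = 305
px1_8 = 369
py1_8 = 140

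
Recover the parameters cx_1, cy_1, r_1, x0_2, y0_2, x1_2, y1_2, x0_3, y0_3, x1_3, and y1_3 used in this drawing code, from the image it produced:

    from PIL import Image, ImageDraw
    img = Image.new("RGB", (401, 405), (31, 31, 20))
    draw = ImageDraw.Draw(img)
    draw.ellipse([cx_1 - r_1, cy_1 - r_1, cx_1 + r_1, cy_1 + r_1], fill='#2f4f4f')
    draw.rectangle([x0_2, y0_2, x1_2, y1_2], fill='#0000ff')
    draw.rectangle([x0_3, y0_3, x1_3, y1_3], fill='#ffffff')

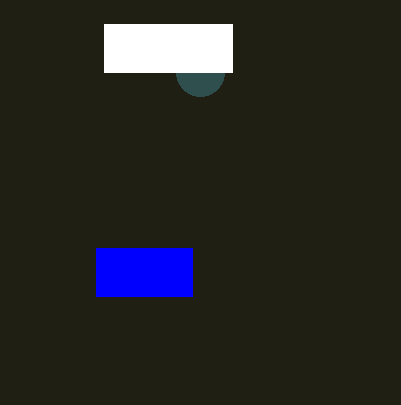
cx_1 = 200; cy_1 = 72; r_1 = 24; x0_2 = 96; y0_2 = 248; x1_2 = 192; y1_2 = 296; x0_3 = 104; y0_3 = 24; x1_3 = 232; y1_3 = 72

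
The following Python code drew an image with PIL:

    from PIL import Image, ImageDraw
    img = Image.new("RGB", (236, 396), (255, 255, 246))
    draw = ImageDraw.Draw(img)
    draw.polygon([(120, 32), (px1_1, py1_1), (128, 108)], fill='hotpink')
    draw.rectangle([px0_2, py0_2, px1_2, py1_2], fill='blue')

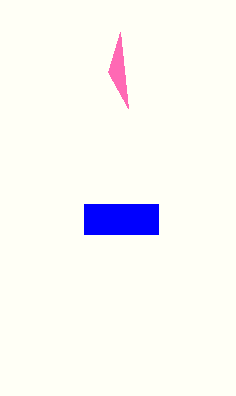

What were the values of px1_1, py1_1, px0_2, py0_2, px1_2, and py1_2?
px1_1 = 108; py1_1 = 72; px0_2 = 84; py0_2 = 204; px1_2 = 158; py1_2 = 234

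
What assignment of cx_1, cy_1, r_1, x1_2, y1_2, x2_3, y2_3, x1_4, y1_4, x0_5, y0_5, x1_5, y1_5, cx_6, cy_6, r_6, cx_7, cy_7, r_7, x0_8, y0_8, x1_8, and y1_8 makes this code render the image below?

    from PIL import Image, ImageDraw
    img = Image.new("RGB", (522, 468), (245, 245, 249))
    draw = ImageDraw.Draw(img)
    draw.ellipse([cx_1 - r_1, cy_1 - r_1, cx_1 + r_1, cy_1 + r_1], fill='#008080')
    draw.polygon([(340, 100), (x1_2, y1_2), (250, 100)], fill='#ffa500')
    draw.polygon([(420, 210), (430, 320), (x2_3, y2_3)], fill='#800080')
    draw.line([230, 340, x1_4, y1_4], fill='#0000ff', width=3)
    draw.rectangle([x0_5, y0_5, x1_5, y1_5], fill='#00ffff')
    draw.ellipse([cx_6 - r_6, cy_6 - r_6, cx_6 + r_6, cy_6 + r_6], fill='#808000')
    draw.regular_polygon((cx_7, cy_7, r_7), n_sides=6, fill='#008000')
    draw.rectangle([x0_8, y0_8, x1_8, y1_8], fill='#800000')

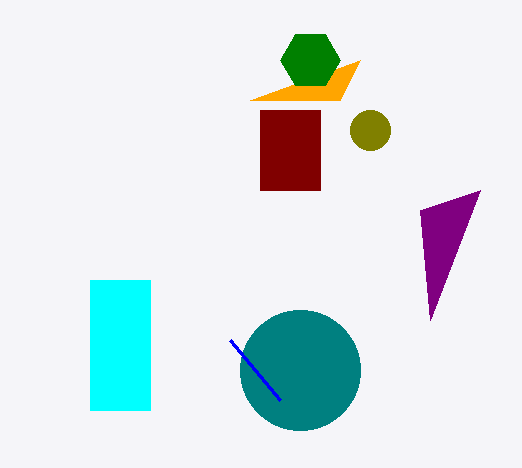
cx_1 = 300
cy_1 = 370
r_1 = 60
x1_2 = 360
y1_2 = 60
x2_3 = 480
y2_3 = 190
x1_4 = 280
y1_4 = 400
x0_5 = 90
y0_5 = 280
x1_5 = 150
y1_5 = 410
cx_6 = 370
cy_6 = 130
r_6 = 20
cx_7 = 310
cy_7 = 60
r_7 = 30
x0_8 = 260
y0_8 = 110
x1_8 = 320
y1_8 = 190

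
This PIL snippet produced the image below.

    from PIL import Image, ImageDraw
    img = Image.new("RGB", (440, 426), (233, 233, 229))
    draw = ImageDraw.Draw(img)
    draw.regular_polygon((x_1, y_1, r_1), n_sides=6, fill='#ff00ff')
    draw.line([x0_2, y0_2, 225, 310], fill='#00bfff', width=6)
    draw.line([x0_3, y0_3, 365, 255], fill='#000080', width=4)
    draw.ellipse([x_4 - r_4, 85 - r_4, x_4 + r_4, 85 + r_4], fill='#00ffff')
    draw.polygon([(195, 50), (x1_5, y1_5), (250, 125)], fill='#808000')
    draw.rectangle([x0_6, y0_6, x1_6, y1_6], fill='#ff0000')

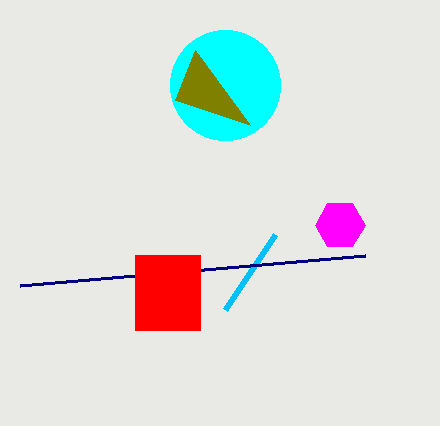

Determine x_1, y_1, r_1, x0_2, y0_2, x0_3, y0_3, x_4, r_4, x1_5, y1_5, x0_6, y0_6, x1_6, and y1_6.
x_1 = 340, y_1 = 225, r_1 = 25, x0_2 = 275, y0_2 = 235, x0_3 = 20, y0_3 = 285, x_4 = 225, r_4 = 55, x1_5 = 175, y1_5 = 100, x0_6 = 135, y0_6 = 255, x1_6 = 200, y1_6 = 330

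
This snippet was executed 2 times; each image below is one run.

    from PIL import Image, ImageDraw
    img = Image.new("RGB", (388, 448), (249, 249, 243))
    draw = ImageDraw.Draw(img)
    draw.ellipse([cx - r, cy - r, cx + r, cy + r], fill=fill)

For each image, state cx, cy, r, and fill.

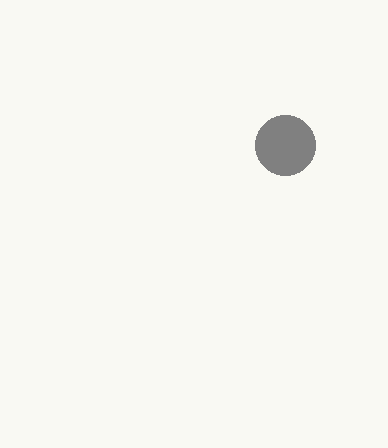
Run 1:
cx = 285; cy = 145; r = 30; fill = 'gray'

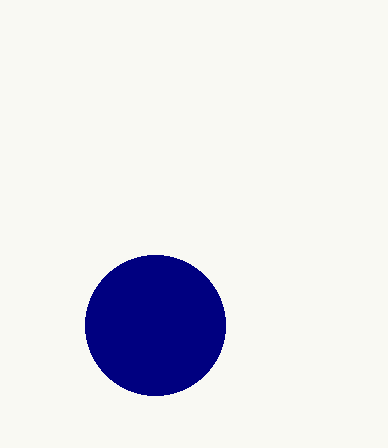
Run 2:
cx = 155; cy = 325; r = 70; fill = 'navy'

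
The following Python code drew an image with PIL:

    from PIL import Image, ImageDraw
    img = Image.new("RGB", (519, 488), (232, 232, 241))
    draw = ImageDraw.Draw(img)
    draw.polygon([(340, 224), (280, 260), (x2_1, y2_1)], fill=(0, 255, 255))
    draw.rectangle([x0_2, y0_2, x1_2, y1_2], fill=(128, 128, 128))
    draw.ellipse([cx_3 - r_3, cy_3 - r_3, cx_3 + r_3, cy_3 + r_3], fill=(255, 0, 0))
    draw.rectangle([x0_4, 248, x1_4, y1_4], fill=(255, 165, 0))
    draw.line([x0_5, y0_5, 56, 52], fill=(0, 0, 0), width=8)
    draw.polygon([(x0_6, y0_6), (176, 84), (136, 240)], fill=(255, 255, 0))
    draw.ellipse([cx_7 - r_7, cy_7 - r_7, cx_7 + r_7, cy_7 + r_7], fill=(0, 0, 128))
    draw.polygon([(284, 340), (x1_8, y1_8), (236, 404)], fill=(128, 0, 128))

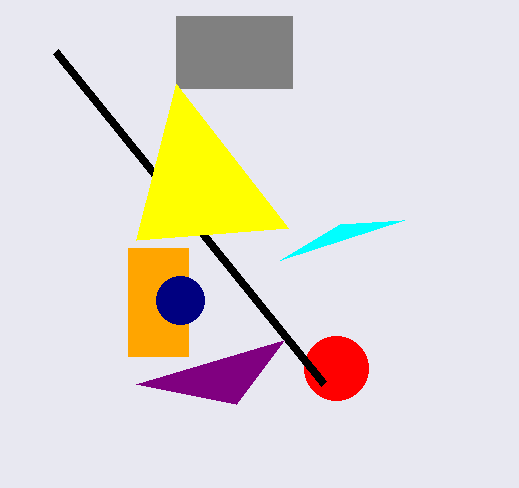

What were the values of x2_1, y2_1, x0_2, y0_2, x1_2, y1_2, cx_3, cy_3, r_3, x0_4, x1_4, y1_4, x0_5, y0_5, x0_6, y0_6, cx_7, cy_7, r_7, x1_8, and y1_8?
x2_1 = 404, y2_1 = 220, x0_2 = 176, y0_2 = 16, x1_2 = 292, y1_2 = 88, cx_3 = 336, cy_3 = 368, r_3 = 32, x0_4 = 128, x1_4 = 188, y1_4 = 356, x0_5 = 324, y0_5 = 384, x0_6 = 288, y0_6 = 228, cx_7 = 180, cy_7 = 300, r_7 = 24, x1_8 = 136, y1_8 = 384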